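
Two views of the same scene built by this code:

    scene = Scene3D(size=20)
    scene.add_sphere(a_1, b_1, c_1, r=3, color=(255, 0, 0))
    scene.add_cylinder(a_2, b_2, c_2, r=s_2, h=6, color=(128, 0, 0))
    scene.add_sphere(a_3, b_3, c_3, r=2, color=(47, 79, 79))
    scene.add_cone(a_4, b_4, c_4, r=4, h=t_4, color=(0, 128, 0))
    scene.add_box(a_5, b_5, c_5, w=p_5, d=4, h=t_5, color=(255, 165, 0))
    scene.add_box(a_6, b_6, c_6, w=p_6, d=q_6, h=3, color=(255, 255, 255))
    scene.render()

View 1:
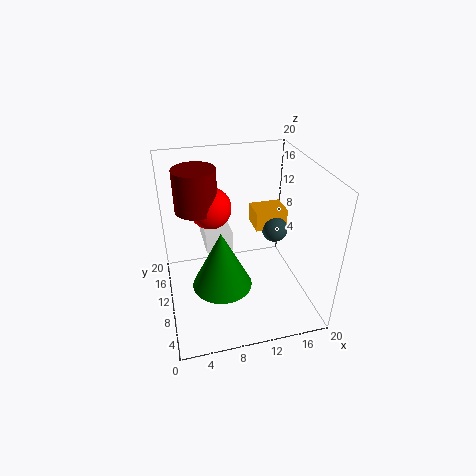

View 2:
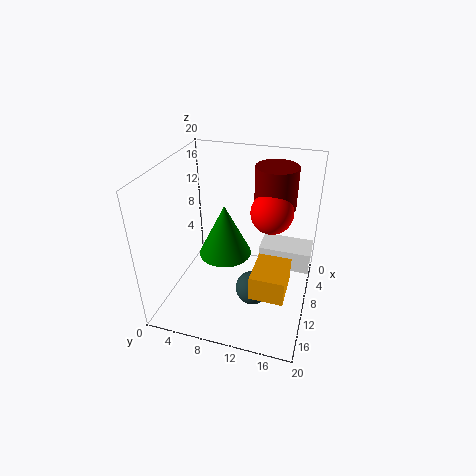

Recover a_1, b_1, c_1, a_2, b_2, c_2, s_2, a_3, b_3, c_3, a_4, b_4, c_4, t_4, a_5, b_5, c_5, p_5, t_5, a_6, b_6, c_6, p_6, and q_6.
a_1 = 7; b_1 = 14; c_1 = 13; a_2 = 5; b_2 = 14; c_2 = 13; s_2 = 3; a_3 = 17; b_3 = 14; c_3 = 8; a_4 = 7; b_4 = 7; c_4 = 5; t_4 = 8; a_5 = 14; b_5 = 14; c_5 = 8; p_5 = 5; t_5 = 3; a_6 = 6; b_6 = 13; c_6 = 6; p_6 = 4; q_6 = 7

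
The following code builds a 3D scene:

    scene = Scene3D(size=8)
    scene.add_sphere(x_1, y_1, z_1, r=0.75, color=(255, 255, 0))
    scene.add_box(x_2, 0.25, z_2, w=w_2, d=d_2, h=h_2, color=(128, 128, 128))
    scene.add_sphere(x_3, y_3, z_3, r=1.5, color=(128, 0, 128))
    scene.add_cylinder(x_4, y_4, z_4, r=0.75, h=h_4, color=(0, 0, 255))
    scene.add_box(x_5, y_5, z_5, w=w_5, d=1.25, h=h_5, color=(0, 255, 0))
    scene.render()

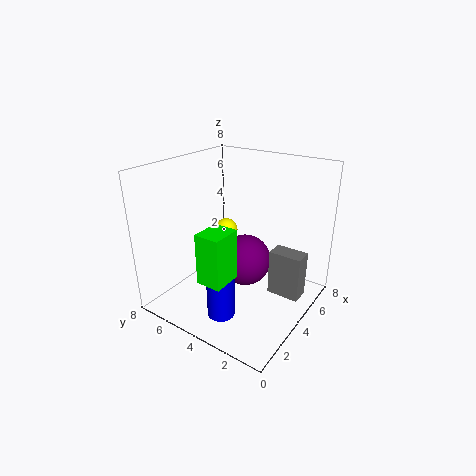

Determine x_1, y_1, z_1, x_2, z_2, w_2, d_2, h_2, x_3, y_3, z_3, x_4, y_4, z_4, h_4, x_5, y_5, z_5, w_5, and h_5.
x_1 = 6.25; y_1 = 6.5; z_1 = 3; x_2 = 4; z_2 = 1.25; w_2 = 1; d_2 = 1.75; h_2 = 2.5; x_3 = 4.75; y_3 = 4; z_3 = 2.25; x_4 = 2; y_4 = 3.75; z_4 = 0.25; h_4 = 2.5; x_5 = 0.25; y_5 = 2.5; z_5 = 3.25; w_5 = 1.5; h_5 = 2.5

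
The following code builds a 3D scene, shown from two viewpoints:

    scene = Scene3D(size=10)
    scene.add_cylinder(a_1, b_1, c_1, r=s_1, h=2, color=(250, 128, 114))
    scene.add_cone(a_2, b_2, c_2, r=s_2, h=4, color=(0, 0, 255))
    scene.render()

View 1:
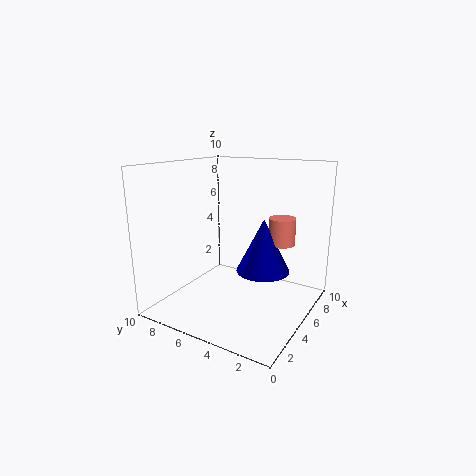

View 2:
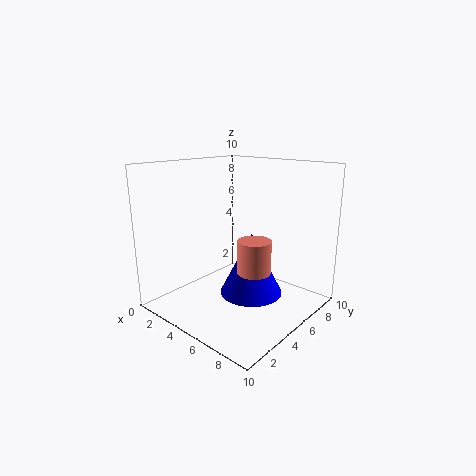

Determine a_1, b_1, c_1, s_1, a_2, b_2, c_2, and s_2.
a_1 = 8
b_1 = 3
c_1 = 4
s_1 = 1
a_2 = 7
b_2 = 4
c_2 = 2
s_2 = 2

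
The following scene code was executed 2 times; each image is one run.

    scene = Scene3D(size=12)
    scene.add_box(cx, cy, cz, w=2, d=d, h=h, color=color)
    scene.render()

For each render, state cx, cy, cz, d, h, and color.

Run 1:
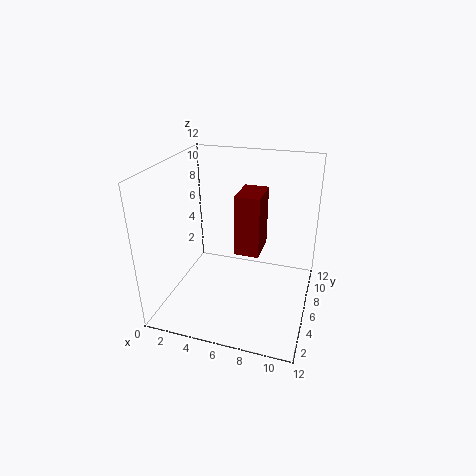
cx = 6
cy = 5
cz = 5
d = 3
h = 5
color = 'maroon'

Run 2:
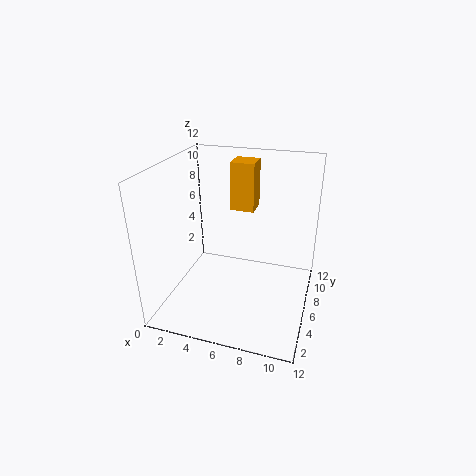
cx = 5
cy = 7
cz = 8
d = 2
h = 4
color = 'orange'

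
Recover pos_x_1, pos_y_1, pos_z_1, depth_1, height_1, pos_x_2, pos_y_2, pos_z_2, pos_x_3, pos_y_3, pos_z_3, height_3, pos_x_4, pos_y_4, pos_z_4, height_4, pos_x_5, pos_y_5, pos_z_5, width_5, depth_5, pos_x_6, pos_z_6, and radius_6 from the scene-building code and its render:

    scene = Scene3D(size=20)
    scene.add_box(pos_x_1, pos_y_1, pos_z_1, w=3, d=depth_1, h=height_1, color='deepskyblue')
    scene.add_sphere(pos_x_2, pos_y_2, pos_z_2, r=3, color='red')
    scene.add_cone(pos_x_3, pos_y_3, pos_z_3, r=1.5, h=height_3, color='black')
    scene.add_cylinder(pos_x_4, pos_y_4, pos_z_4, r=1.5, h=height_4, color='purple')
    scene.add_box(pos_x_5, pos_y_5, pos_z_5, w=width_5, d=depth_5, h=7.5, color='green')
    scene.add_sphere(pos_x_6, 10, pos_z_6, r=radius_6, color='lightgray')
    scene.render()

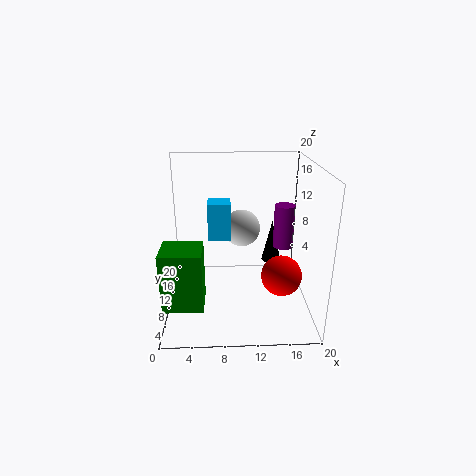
pos_x_1 = 6; pos_y_1 = 8; pos_z_1 = 10.5; depth_1 = 3; height_1 = 5; pos_x_2 = 16.5; pos_y_2 = 10.5; pos_z_2 = 3.5; pos_x_3 = 15.5; pos_y_3 = 15; pos_z_3 = 4; height_3 = 6.5; pos_x_4 = 17; pos_y_4 = 13.5; pos_z_4 = 7; height_4 = 6.5; pos_x_5 = 0.5; pos_y_5 = 1.5; pos_z_5 = 4; width_5 = 5; depth_5 = 4.5; pos_x_6 = 10.5; pos_z_6 = 11.5; radius_6 = 2.5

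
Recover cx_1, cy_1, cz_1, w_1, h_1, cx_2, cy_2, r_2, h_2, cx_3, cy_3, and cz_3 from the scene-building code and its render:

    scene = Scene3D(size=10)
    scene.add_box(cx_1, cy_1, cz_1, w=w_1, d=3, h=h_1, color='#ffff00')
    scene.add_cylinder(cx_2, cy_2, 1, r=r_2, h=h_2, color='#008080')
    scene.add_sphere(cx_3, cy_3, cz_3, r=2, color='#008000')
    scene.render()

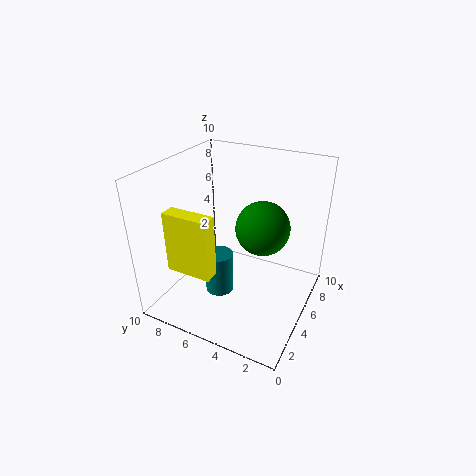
cx_1 = 1; cy_1 = 5; cz_1 = 4; w_1 = 1; h_1 = 4; cx_2 = 4; cy_2 = 6; r_2 = 1; h_2 = 3; cx_3 = 7; cy_3 = 4; cz_3 = 5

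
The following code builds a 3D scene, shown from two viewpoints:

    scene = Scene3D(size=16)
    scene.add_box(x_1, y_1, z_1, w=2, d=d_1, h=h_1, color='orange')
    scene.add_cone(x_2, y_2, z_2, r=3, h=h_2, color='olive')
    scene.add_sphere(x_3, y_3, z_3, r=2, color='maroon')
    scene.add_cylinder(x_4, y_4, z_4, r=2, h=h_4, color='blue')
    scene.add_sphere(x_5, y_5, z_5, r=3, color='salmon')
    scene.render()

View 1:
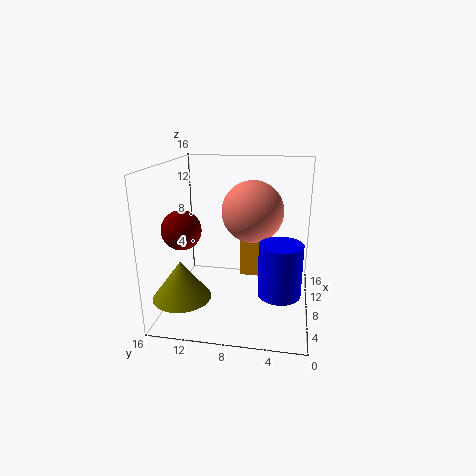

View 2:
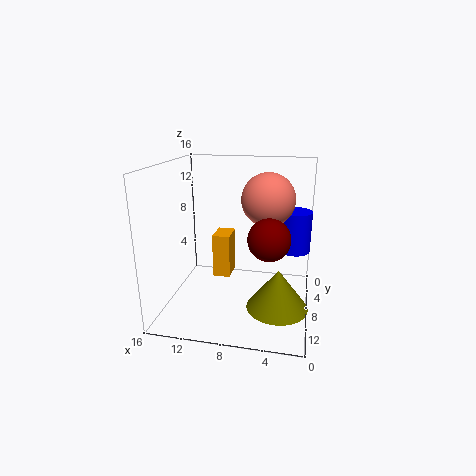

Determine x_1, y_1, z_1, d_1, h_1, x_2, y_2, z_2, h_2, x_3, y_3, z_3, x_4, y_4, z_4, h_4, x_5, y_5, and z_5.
x_1 = 9, y_1 = 5, z_1 = 3, d_1 = 3, h_1 = 5, x_2 = 3, y_2 = 13, z_2 = 3, h_2 = 4, x_3 = 4, y_3 = 13, z_3 = 10, x_4 = 2, y_4 = 3, z_4 = 5, h_4 = 5, x_5 = 5, y_5 = 6, z_5 = 12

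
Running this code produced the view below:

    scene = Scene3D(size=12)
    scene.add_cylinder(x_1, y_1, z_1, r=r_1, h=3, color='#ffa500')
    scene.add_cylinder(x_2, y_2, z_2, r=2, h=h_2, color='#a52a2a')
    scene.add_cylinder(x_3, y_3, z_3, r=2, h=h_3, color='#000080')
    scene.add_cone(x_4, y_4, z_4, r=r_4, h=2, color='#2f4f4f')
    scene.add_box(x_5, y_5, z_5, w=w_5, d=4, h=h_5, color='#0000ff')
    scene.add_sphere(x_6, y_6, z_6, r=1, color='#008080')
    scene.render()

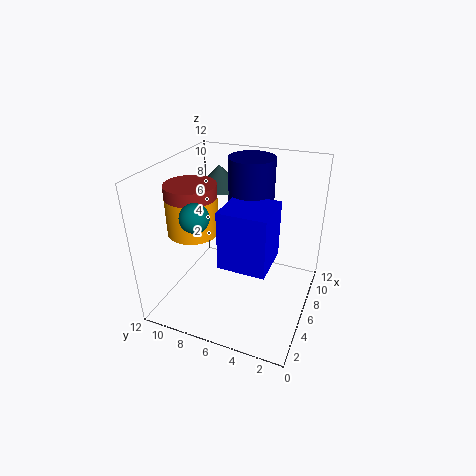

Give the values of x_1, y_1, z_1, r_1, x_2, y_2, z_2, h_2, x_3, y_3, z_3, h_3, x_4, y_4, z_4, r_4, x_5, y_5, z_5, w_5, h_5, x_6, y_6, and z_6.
x_1 = 4
y_1 = 9
z_1 = 7
r_1 = 2
x_2 = 4
y_2 = 9
z_2 = 7
h_2 = 4
x_3 = 9
y_3 = 6
z_3 = 6
h_3 = 6
x_4 = 9
y_4 = 9
z_4 = 9
r_4 = 2
x_5 = 4
y_5 = 3
z_5 = 4
w_5 = 4
h_5 = 5
x_6 = 1
y_6 = 7
z_6 = 10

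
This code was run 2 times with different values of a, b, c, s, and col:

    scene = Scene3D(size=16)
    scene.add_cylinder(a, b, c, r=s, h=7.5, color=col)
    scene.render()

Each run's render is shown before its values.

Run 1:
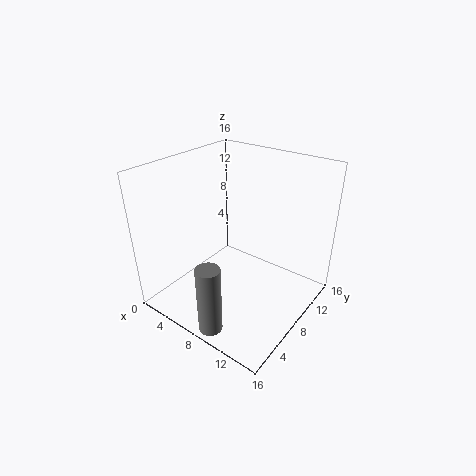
a = 9.25
b = 1.5
c = 0.5
s = 1.25
col = 'gray'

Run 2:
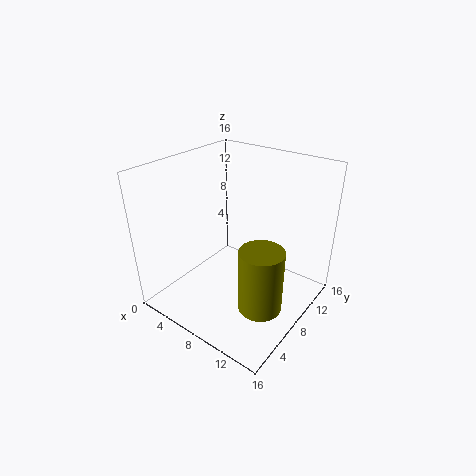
a = 11.5
b = 7.5
c = 0.25
s = 2.5
col = 'olive'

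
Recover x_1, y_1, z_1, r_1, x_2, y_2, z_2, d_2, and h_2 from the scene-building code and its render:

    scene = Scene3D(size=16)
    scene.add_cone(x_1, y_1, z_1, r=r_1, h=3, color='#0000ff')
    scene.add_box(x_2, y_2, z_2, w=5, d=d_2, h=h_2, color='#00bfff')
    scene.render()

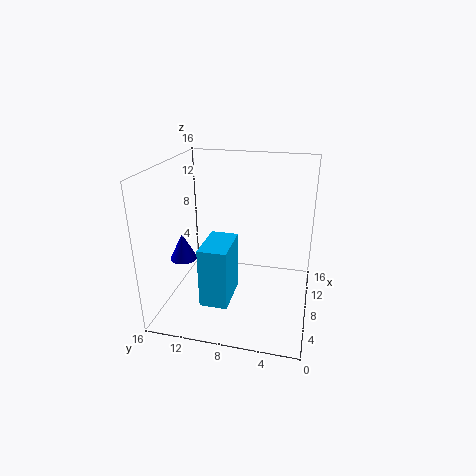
x_1 = 6.5; y_1 = 14; z_1 = 5.5; r_1 = 1.5; x_2 = 3; y_2 = 8; z_2 = 2; d_2 = 3; h_2 = 6.5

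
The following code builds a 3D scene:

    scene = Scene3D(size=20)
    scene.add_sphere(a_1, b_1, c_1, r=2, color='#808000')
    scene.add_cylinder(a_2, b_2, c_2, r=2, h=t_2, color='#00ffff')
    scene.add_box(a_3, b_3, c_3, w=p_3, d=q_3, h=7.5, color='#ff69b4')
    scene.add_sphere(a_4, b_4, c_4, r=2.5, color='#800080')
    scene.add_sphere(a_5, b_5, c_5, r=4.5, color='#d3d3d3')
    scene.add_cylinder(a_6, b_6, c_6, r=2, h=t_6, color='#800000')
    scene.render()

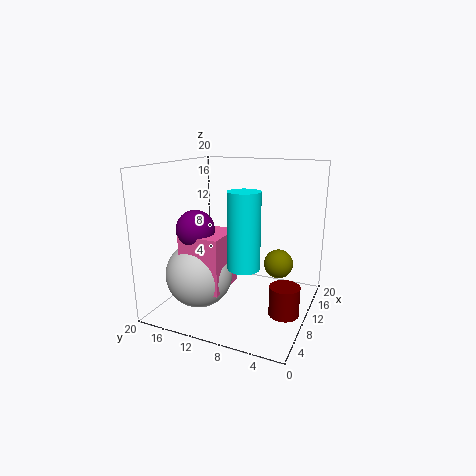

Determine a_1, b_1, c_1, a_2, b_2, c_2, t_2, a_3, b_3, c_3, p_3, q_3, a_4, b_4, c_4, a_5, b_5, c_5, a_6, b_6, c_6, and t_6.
a_1 = 11.5
b_1 = 4.5
c_1 = 6.5
a_2 = 5
b_2 = 7
c_2 = 8
t_2 = 9.5
a_3 = 3.5
b_3 = 10
c_3 = 4
p_3 = 6
q_3 = 5.5
a_4 = 5.5
b_4 = 14
c_4 = 12
a_5 = 6
b_5 = 14
c_5 = 5.5
a_6 = 8
b_6 = 2.5
c_6 = 1
t_6 = 4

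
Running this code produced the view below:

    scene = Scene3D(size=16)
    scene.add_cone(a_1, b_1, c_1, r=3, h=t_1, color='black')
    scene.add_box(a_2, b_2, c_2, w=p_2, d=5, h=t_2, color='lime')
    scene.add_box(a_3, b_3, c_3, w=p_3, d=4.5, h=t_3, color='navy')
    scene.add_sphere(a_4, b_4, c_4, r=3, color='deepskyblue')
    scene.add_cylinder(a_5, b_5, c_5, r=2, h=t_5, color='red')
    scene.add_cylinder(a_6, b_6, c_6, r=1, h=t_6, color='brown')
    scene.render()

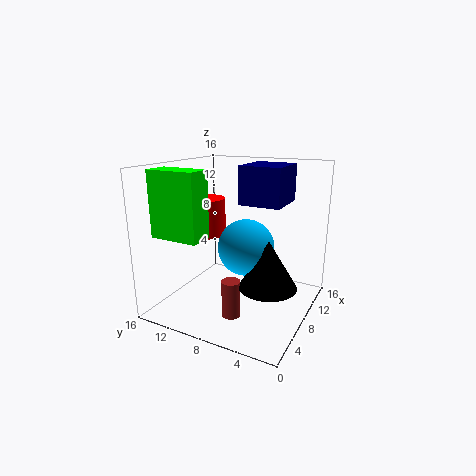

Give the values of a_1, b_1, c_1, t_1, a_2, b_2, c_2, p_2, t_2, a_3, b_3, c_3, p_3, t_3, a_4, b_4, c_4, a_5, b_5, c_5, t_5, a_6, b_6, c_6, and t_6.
a_1 = 6
b_1 = 3.5
c_1 = 4
t_1 = 5
a_2 = 0.5
b_2 = 8.5
c_2 = 9.5
p_2 = 2.5
t_2 = 6.5
a_3 = 7
b_3 = 3
c_3 = 12
p_3 = 5
t_3 = 4
a_4 = 7
b_4 = 6.5
c_4 = 7.5
a_5 = 6.5
b_5 = 11
c_5 = 8.5
t_5 = 4
a_6 = 4.5
b_6 = 7
c_6 = 0.5
t_6 = 4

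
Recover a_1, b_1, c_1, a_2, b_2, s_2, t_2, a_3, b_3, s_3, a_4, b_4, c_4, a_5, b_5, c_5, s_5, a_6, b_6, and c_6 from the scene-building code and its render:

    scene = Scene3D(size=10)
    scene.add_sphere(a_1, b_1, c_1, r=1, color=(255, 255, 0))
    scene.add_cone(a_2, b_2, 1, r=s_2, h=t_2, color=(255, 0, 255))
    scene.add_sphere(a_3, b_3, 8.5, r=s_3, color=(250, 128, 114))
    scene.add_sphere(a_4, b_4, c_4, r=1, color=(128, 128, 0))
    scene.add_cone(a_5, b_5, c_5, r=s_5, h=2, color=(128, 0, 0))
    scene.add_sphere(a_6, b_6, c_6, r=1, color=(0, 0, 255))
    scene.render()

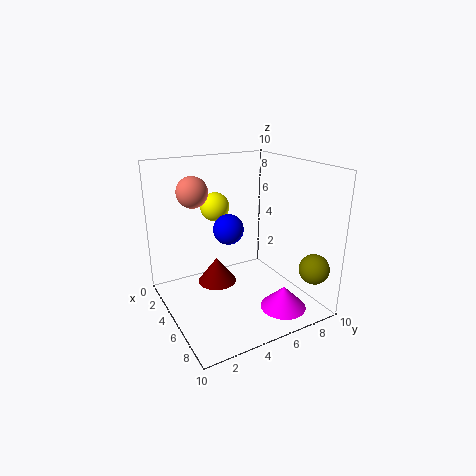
a_1 = 3.5
b_1 = 4
c_1 = 7
a_2 = 8.5
b_2 = 6.5
s_2 = 1.5
t_2 = 1.5
a_3 = 4.5
b_3 = 2
s_3 = 1
a_4 = 9
b_4 = 8.5
c_4 = 3.5
a_5 = 2.5
b_5 = 4.5
c_5 = 0.5
s_5 = 1.5
a_6 = 5.5
b_6 = 4
c_6 = 6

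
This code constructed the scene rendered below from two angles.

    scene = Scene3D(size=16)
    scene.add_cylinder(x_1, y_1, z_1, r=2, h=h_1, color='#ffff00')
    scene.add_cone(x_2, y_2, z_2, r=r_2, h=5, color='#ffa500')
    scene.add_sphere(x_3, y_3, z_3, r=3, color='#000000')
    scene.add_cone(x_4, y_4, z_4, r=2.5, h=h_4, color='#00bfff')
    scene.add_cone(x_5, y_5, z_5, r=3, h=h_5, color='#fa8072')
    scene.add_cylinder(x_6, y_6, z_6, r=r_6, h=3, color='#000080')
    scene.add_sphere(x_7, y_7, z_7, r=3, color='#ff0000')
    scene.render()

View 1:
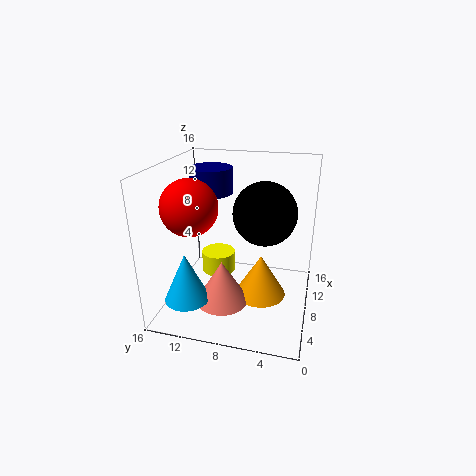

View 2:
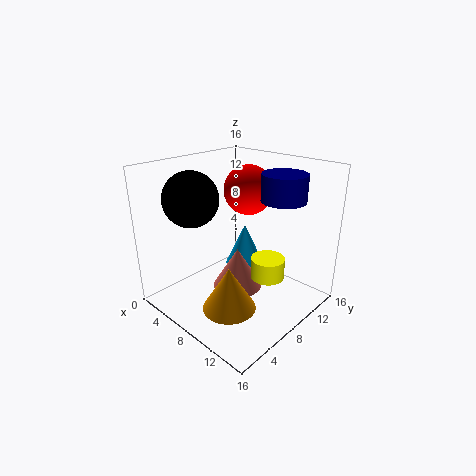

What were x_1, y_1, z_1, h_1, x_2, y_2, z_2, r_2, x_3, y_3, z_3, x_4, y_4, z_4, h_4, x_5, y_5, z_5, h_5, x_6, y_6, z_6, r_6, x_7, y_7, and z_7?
x_1 = 10, y_1 = 11, z_1 = 2.5, h_1 = 2.5, x_2 = 9, y_2 = 5.5, z_2 = 0.5, r_2 = 3, x_3 = 4.5, y_3 = 4.5, z_3 = 12.5, x_4 = 4.5, y_4 = 13, z_4 = 1.5, h_4 = 5.5, x_5 = 6.5, y_5 = 9.5, z_5 = 0.5, h_5 = 5, x_6 = 11, y_6 = 12, z_6 = 12, r_6 = 2.5, x_7 = 5.5, y_7 = 12.5, z_7 = 12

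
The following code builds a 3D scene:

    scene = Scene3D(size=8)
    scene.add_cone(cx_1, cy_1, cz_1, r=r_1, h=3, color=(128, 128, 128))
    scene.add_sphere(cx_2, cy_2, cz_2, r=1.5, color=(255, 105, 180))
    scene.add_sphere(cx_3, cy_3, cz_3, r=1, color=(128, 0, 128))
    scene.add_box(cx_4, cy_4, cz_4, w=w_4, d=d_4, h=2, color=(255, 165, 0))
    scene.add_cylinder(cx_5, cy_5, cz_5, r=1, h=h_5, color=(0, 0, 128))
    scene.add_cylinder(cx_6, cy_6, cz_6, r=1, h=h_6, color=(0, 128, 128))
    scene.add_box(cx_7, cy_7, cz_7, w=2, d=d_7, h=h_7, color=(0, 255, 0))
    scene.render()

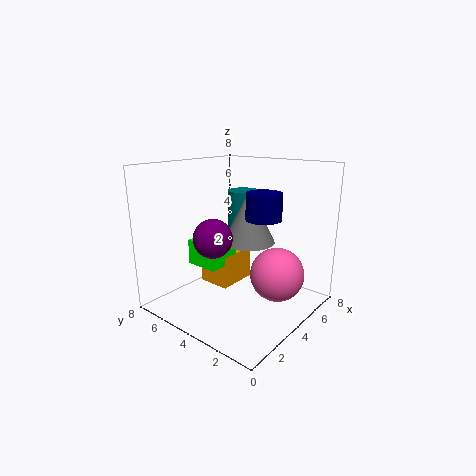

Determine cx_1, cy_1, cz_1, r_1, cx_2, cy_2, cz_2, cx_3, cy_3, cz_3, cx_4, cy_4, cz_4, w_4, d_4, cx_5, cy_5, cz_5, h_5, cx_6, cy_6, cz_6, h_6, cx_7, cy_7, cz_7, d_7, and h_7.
cx_1 = 5, cy_1 = 4, cz_1 = 3.5, r_1 = 1.5, cx_2 = 5, cy_2 = 2, cz_2 = 2, cx_3 = 2, cy_3 = 4, cz_3 = 4.5, cx_4 = 4, cy_4 = 5, cz_4 = 0.5, w_4 = 2.5, d_4 = 2, cx_5 = 5, cy_5 = 3, cz_5 = 5, h_5 = 1.5, cx_6 = 7, cy_6 = 6, cz_6 = 3.5, h_6 = 2.5, cx_7 = 3, cy_7 = 5, cz_7 = 2, d_7 = 2, h_7 = 1.5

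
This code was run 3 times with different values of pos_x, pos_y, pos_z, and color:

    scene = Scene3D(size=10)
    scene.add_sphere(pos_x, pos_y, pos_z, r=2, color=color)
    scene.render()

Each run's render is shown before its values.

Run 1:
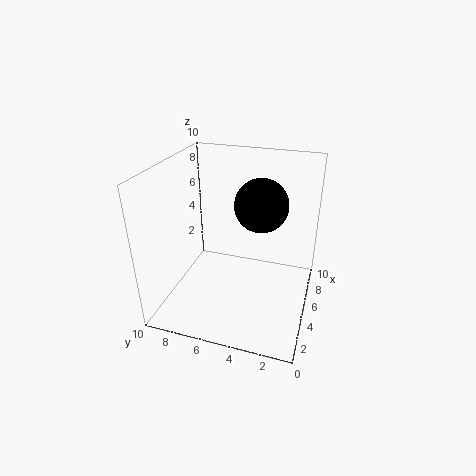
pos_x = 7.5; pos_y = 4; pos_z = 6.5; color = 'black'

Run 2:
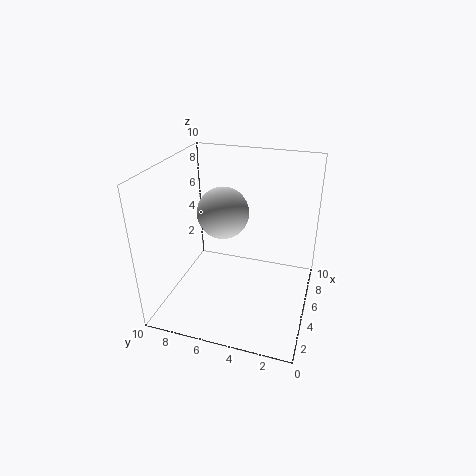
pos_x = 7.5; pos_y = 7; pos_z = 5.5; color = 'lightgray'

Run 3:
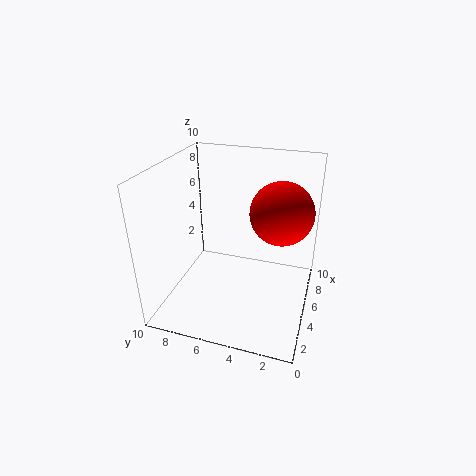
pos_x = 4.5; pos_y = 2; pos_z = 7.5; color = 'red'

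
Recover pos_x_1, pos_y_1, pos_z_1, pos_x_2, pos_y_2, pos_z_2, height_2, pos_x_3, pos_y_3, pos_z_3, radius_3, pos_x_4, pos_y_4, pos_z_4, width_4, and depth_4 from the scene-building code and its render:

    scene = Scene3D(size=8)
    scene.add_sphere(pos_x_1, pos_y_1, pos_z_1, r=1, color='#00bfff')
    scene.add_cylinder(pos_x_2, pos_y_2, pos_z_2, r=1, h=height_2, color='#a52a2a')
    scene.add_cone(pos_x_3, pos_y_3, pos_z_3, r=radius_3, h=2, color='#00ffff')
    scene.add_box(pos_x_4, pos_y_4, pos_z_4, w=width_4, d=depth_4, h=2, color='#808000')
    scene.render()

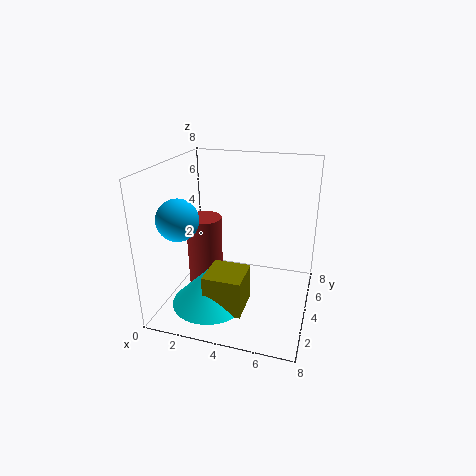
pos_x_1 = 2
pos_y_1 = 1
pos_z_1 = 6
pos_x_2 = 2
pos_y_2 = 4
pos_z_2 = 1
height_2 = 4
pos_x_3 = 3
pos_y_3 = 2
pos_z_3 = 1
radius_3 = 2
pos_x_4 = 3
pos_y_4 = 1
pos_z_4 = 1
width_4 = 2
depth_4 = 2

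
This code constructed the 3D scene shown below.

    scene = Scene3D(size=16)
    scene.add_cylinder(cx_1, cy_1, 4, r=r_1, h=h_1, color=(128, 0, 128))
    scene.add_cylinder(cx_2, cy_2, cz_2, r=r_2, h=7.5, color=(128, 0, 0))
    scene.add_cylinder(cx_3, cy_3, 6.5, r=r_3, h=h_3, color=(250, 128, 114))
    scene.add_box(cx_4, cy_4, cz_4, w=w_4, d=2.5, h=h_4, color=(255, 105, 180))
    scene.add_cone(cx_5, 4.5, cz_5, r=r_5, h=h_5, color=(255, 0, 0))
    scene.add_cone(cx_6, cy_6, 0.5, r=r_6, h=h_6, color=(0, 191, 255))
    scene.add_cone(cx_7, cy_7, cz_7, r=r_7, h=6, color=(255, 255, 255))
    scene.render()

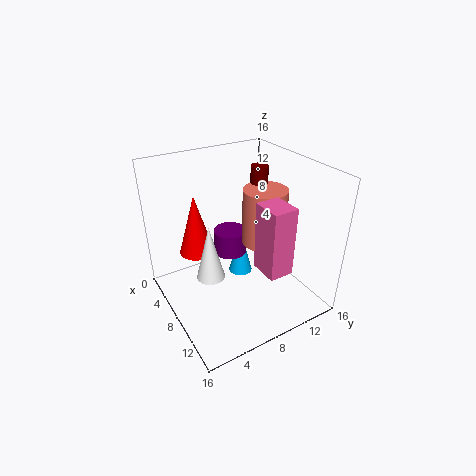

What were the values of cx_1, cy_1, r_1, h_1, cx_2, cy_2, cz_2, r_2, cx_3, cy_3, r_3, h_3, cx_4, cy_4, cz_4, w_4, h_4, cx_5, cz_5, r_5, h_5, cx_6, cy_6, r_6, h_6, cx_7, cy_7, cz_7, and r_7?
cx_1 = 4.5
cy_1 = 9
r_1 = 2
h_1 = 3
cx_2 = 6
cy_2 = 12
cz_2 = 7.5
r_2 = 1
cx_3 = 8
cy_3 = 11.5
r_3 = 2.5
h_3 = 6.5
cx_4 = 12
cy_4 = 7.5
cz_4 = 7
w_4 = 3
h_4 = 7
cx_5 = 4.5
cz_5 = 5.5
r_5 = 2
h_5 = 7
cx_6 = 4.5
cy_6 = 10.5
r_6 = 1.5
h_6 = 6
cx_7 = 9
cy_7 = 4
cz_7 = 5
r_7 = 1.5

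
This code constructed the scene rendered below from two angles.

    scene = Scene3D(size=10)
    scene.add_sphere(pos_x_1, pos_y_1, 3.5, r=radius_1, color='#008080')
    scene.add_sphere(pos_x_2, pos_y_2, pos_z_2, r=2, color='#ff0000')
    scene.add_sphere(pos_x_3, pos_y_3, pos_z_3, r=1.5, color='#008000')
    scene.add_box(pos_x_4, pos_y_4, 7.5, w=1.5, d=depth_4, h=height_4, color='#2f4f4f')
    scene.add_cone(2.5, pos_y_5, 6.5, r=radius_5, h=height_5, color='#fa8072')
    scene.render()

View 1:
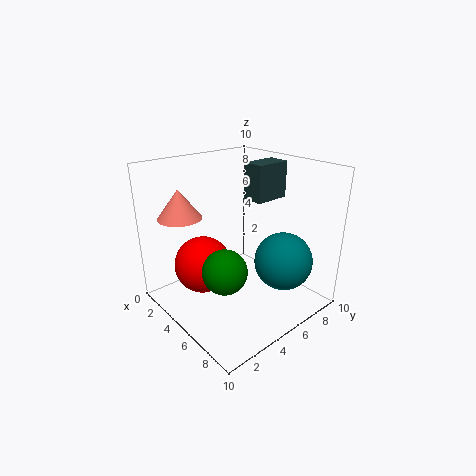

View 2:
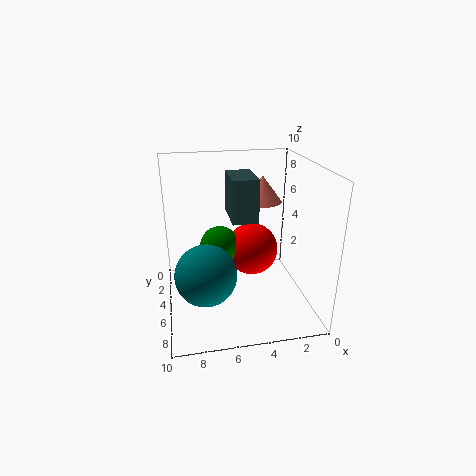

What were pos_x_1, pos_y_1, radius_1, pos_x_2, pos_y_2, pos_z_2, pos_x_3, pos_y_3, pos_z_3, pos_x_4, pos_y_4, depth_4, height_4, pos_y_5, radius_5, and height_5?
pos_x_1 = 7.5, pos_y_1 = 7, radius_1 = 2, pos_x_2 = 3.5, pos_y_2 = 3, pos_z_2 = 3, pos_x_3 = 6, pos_y_3 = 3, pos_z_3 = 3.5, pos_x_4 = 4.5, pos_y_4 = 6, depth_4 = 2.5, height_4 = 2.5, pos_y_5 = 2, radius_5 = 1.5, height_5 = 2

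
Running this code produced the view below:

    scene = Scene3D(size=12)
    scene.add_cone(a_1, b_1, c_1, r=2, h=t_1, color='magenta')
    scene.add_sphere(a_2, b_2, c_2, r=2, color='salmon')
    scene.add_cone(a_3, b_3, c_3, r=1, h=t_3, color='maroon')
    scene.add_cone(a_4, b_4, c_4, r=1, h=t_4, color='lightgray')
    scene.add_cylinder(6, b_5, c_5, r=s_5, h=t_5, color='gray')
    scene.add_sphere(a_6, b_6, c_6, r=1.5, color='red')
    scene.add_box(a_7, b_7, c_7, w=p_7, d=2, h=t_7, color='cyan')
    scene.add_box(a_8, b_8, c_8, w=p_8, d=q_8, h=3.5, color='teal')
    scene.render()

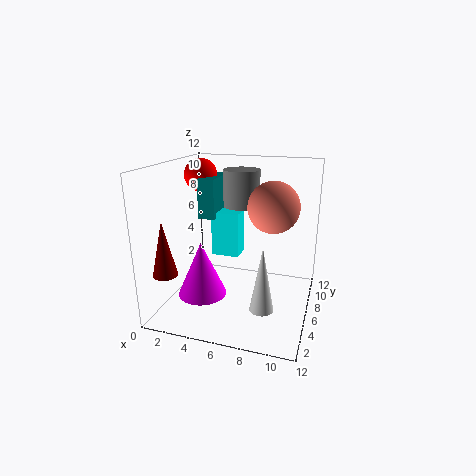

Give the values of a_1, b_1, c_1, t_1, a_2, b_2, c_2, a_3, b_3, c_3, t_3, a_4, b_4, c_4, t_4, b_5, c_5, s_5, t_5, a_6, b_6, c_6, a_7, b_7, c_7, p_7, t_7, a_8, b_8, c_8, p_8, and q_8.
a_1 = 3.5; b_1 = 4; c_1 = 1.5; t_1 = 4.5; a_2 = 9; b_2 = 5.5; c_2 = 9; a_3 = 1; b_3 = 2.5; c_3 = 3.5; t_3 = 4.5; a_4 = 8.5; b_4 = 4.5; c_4 = 0.5; t_4 = 5.5; b_5 = 7; c_5 = 8.5; s_5 = 1.5; t_5 = 3; a_6 = 1.5; b_6 = 9; c_6 = 10.5; a_7 = 3; b_7 = 7.5; c_7 = 3.5; p_7 = 2.5; t_7 = 4; a_8 = 2; b_8 = 7; c_8 = 7; p_8 = 1.5; q_8 = 4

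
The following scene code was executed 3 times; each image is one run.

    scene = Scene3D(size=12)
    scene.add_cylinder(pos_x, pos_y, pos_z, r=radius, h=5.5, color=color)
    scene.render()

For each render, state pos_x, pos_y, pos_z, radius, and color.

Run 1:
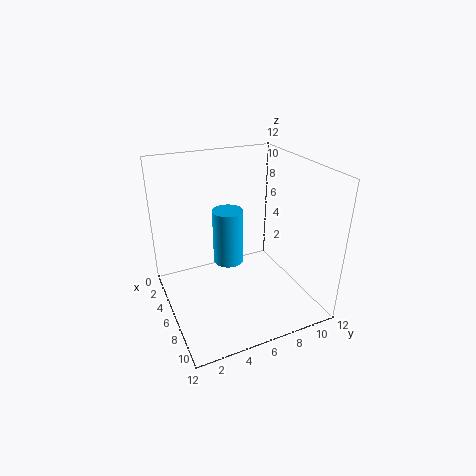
pos_x = 1.5, pos_y = 7, pos_z = 1, radius = 1.5, color = 'deepskyblue'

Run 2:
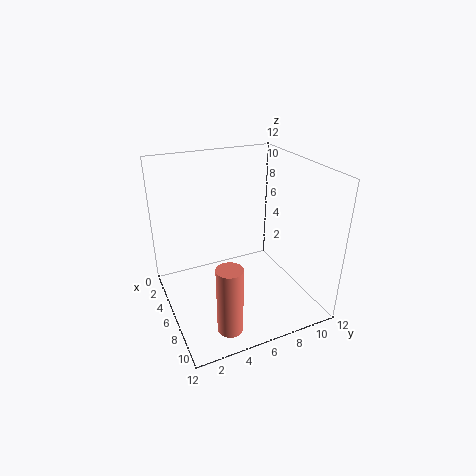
pos_x = 10, pos_y = 3.5, pos_z = 0.5, radius = 1, color = 'salmon'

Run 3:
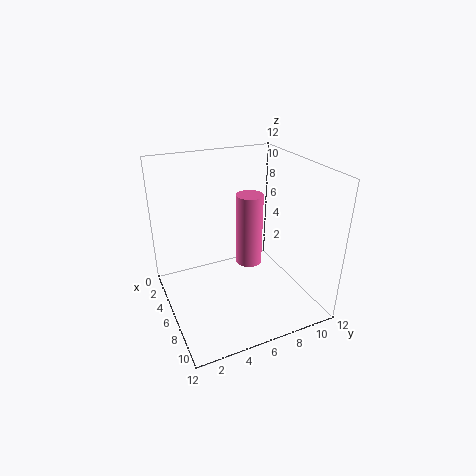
pos_x = 8, pos_y = 6, pos_z = 5, radius = 1, color = 'hotpink'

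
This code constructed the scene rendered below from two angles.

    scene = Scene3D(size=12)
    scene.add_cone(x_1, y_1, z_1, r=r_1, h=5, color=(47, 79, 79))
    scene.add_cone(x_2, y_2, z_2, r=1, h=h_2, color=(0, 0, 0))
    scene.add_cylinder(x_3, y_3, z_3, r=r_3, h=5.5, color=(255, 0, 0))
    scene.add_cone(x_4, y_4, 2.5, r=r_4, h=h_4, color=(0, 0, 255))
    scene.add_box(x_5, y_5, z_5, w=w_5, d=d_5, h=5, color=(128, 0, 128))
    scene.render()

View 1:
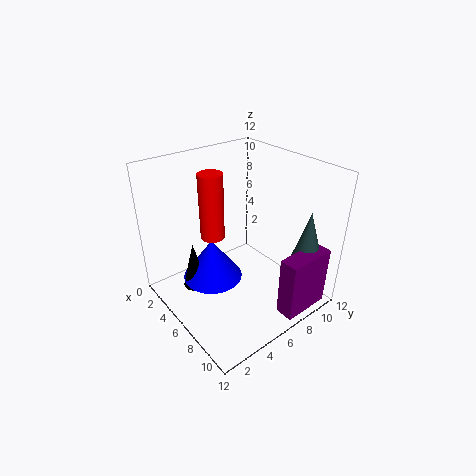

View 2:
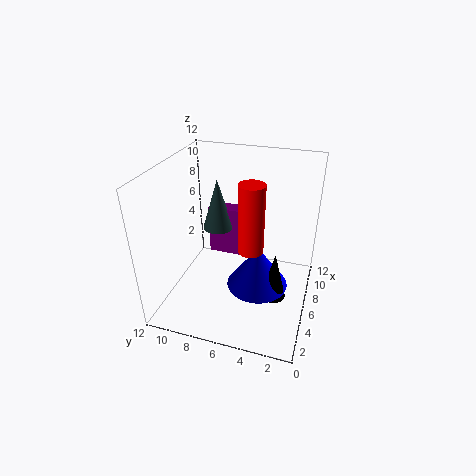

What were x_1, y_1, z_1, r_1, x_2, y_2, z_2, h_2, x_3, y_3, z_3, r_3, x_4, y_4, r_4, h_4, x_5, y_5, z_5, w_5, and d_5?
x_1 = 10.5; y_1 = 9.5; z_1 = 4; r_1 = 1.5; x_2 = 4.5; y_2 = 2.5; z_2 = 2; h_2 = 4; x_3 = 4.5; y_3 = 4.5; z_3 = 6; r_3 = 1; x_4 = 5; y_4 = 4; r_4 = 2.5; h_4 = 3.5; x_5 = 10.5; y_5 = 6.5; z_5 = 1; w_5 = 1.5; d_5 = 4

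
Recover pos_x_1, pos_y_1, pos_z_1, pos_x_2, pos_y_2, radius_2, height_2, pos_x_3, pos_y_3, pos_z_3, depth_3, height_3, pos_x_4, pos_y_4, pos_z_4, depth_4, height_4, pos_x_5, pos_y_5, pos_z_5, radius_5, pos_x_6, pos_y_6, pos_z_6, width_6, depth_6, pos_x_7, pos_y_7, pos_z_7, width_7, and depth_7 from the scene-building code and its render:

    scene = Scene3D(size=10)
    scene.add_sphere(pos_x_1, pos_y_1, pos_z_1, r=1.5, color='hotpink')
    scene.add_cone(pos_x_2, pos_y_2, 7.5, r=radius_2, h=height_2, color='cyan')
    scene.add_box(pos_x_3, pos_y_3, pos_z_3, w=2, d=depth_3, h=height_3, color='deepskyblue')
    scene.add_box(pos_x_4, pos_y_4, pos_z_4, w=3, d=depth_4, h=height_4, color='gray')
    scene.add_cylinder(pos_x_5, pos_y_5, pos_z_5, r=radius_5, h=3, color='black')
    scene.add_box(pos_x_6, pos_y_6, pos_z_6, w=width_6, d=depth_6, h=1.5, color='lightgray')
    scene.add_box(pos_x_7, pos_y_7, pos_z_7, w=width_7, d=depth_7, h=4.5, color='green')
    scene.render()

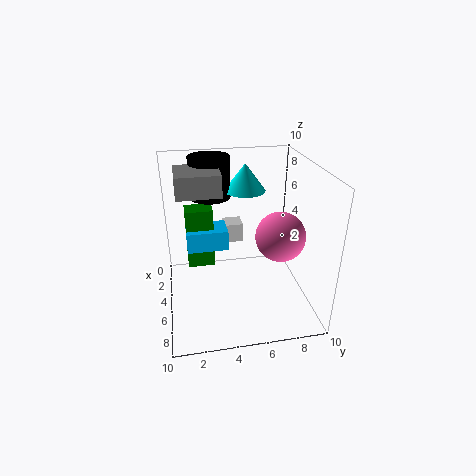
pos_x_1 = 8; pos_y_1 = 7; pos_z_1 = 6.5; pos_x_2 = 2.5; pos_y_2 = 6; radius_2 = 1.5; height_2 = 2; pos_x_3 = 2; pos_y_3 = 1.5; pos_z_3 = 3.5; depth_3 = 3; height_3 = 1.5; pos_x_4 = 2; pos_y_4 = 1; pos_z_4 = 8; depth_4 = 3; height_4 = 1.5; pos_x_5 = 2; pos_y_5 = 3.5; pos_z_5 = 7; radius_5 = 1.5; pos_x_6 = 0.5; pos_y_6 = 4.5; pos_z_6 = 3; width_6 = 1.5; depth_6 = 1.5; pos_x_7 = 2; pos_y_7 = 1.5; pos_z_7 = 2; width_7 = 1.5; depth_7 = 2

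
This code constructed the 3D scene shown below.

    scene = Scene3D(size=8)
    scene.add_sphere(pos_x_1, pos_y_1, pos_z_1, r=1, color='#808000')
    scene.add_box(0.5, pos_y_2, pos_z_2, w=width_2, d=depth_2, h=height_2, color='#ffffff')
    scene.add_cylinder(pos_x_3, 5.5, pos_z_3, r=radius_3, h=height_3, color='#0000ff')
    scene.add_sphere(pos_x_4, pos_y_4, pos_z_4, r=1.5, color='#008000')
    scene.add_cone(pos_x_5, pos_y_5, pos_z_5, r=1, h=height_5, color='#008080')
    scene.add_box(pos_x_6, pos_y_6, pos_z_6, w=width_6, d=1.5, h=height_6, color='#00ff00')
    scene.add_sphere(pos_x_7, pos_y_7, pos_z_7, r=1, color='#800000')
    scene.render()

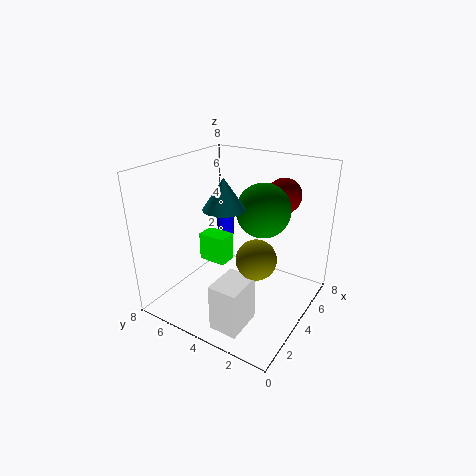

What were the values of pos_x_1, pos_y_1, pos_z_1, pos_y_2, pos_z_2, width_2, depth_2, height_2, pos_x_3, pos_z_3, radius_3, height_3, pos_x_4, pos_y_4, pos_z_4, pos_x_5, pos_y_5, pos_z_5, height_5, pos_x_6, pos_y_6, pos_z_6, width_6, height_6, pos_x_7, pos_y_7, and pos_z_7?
pos_x_1 = 2.5; pos_y_1 = 2; pos_z_1 = 4; pos_y_2 = 2; pos_z_2 = 0.5; width_2 = 2; depth_2 = 1.5; height_2 = 2.5; pos_x_3 = 5; pos_z_3 = 3.5; radius_3 = 0.5; height_3 = 1.5; pos_x_4 = 5; pos_y_4 = 3; pos_z_4 = 5.5; pos_x_5 = 2; pos_y_5 = 3.5; pos_z_5 = 6.5; height_5 = 1.5; pos_x_6 = 2.5; pos_y_6 = 4; pos_z_6 = 3; width_6 = 1; height_6 = 1.5; pos_x_7 = 6.5; pos_y_7 = 2.5; pos_z_7 = 6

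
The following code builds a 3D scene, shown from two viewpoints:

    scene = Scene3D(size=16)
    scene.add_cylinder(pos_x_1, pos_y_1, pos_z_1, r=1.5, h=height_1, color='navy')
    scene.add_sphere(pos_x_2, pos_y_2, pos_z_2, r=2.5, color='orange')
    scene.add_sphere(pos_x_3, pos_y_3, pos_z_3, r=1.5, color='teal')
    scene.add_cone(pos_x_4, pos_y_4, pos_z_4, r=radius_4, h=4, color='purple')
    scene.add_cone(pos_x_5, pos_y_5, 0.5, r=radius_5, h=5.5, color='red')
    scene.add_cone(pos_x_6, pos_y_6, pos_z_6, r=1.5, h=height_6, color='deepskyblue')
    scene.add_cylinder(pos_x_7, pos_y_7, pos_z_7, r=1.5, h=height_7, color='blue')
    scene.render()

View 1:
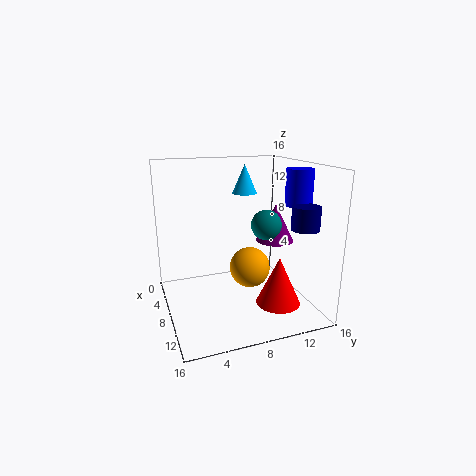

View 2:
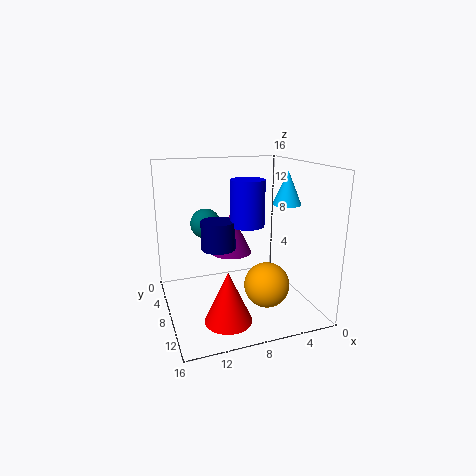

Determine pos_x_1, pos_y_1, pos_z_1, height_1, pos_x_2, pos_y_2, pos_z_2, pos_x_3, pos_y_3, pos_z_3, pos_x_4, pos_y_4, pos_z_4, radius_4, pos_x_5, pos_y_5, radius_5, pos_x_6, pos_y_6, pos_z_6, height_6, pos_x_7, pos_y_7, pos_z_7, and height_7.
pos_x_1 = 12; pos_y_1 = 14; pos_z_1 = 9.5; height_1 = 2.5; pos_x_2 = 5.5; pos_y_2 = 10.5; pos_z_2 = 3; pos_x_3 = 12; pos_y_3 = 9.5; pos_z_3 = 10.5; pos_x_4 = 10; pos_y_4 = 11.5; pos_z_4 = 8; radius_4 = 2; pos_x_5 = 10.5; pos_y_5 = 12; radius_5 = 2.5; pos_x_6 = 3.5; pos_y_6 = 10.5; pos_z_6 = 12; height_6 = 3.5; pos_x_7 = 9.5; pos_y_7 = 14.5; pos_z_7 = 11.5; height_7 = 4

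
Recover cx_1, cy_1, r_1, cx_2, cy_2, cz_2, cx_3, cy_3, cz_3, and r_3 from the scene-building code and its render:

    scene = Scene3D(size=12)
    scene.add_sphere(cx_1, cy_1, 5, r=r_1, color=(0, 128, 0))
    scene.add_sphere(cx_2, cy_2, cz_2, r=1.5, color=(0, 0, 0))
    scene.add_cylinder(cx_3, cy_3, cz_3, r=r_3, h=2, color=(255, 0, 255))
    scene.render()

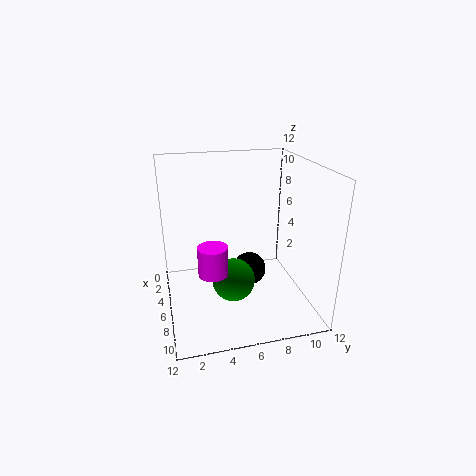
cx_1 = 10.5
cy_1 = 4.5
r_1 = 1.5
cx_2 = 4.5
cy_2 = 7.5
cz_2 = 2
cx_3 = 11
cy_3 = 3
cz_3 = 6
r_3 = 1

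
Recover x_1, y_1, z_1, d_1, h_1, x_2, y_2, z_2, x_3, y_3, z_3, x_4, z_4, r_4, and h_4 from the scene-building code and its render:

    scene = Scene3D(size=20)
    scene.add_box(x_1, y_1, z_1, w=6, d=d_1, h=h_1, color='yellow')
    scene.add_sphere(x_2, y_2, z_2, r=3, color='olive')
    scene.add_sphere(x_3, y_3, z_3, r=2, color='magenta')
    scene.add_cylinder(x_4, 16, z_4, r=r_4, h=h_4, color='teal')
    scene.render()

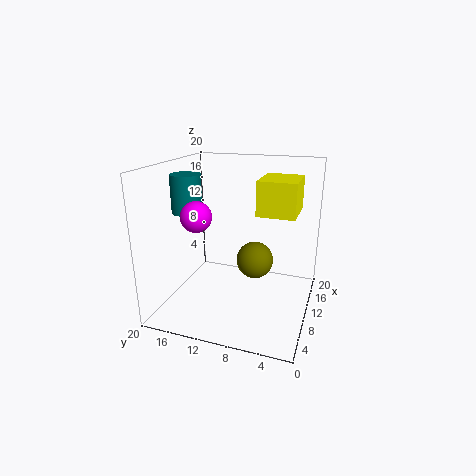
x_1 = 8
y_1 = 2
z_1 = 14
d_1 = 5
h_1 = 4.5
x_2 = 17
y_2 = 9.5
z_2 = 3.5
x_3 = 5.5
y_3 = 14
z_3 = 14
x_4 = 7
z_4 = 14
r_4 = 2
h_4 = 5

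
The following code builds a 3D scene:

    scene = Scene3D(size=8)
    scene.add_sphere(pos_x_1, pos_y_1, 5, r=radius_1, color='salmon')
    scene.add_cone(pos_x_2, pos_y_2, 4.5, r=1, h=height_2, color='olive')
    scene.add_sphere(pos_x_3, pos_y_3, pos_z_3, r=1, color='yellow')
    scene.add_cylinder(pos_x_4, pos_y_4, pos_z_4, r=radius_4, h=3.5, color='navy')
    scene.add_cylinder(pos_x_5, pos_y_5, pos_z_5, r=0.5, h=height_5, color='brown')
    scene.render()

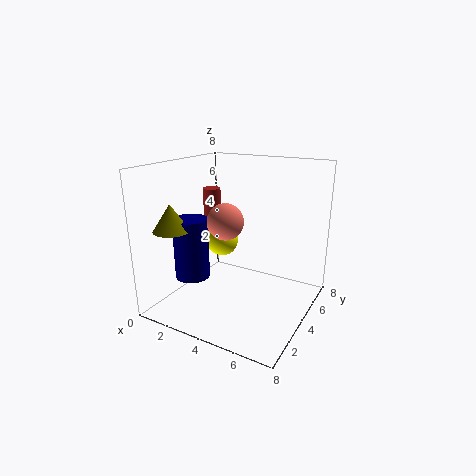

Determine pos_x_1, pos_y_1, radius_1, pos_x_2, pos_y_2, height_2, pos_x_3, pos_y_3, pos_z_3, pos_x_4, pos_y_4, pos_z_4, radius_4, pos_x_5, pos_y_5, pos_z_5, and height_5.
pos_x_1 = 3.5, pos_y_1 = 3.5, radius_1 = 1, pos_x_2 = 1, pos_y_2 = 2, height_2 = 1.5, pos_x_3 = 2, pos_y_3 = 5.5, pos_z_3 = 3, pos_x_4 = 1.5, pos_y_4 = 3, pos_z_4 = 1.5, radius_4 = 1, pos_x_5 = 2, pos_y_5 = 4.5, pos_z_5 = 4, height_5 = 2.5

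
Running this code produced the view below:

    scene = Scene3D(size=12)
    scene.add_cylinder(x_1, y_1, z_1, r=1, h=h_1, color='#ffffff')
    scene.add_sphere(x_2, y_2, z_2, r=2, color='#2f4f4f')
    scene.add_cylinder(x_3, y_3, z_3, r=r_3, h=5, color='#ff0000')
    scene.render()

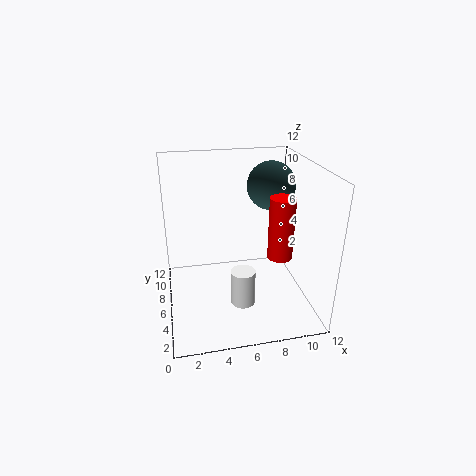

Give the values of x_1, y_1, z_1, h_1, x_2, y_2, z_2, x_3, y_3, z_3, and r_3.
x_1 = 6
y_1 = 4
z_1 = 1
h_1 = 3
x_2 = 9
y_2 = 7
z_2 = 10
x_3 = 9
y_3 = 4
z_3 = 5
r_3 = 1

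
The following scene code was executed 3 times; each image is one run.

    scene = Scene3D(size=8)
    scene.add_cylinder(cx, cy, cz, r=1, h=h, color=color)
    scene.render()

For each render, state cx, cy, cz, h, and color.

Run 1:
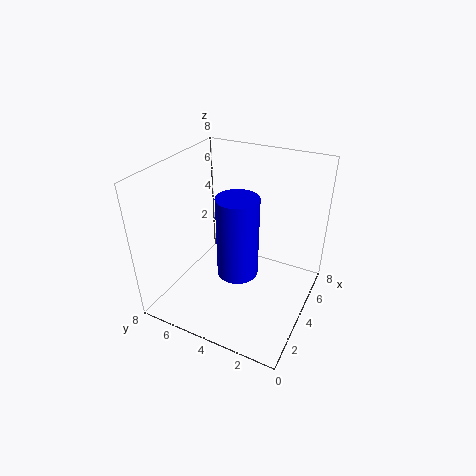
cx = 2; cy = 3; cz = 3.5; h = 4; color = 'blue'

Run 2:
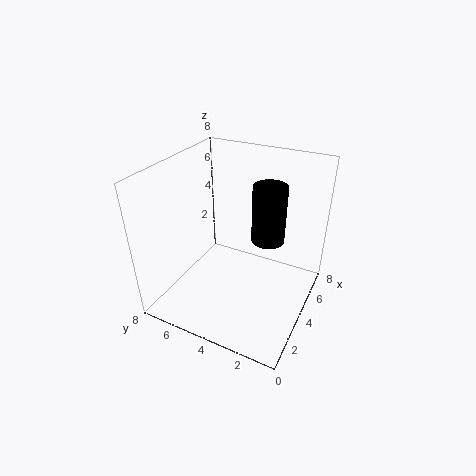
cx = 6; cy = 3; cz = 3; h = 3.5; color = 'black'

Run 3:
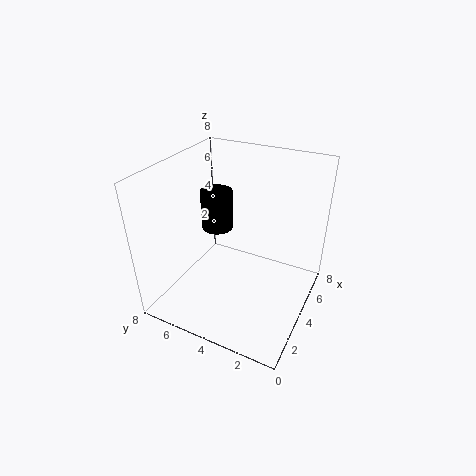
cx = 6; cy = 6.5; cz = 3; h = 2.5; color = 'black'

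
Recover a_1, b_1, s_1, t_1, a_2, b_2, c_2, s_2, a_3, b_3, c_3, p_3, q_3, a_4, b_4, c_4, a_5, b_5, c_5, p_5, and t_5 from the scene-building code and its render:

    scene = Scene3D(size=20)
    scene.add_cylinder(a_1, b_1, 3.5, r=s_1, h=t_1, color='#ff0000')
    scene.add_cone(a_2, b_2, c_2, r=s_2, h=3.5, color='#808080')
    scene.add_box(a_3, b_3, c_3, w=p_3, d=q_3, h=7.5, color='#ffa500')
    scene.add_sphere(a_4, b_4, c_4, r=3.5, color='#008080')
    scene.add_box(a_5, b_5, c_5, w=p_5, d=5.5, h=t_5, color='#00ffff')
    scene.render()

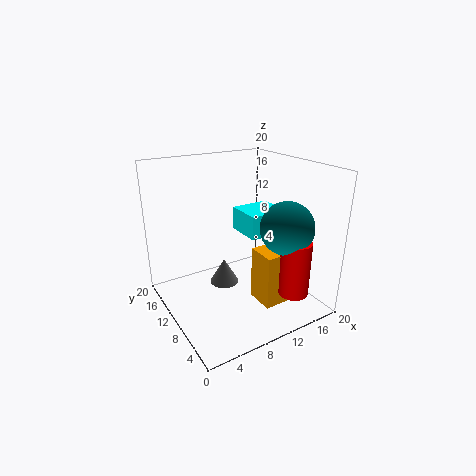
a_1 = 14.5; b_1 = 3; s_1 = 2; t_1 = 7.5; a_2 = 8; b_2 = 10.5; c_2 = 3.5; s_2 = 2; a_3 = 11; b_3 = 4; c_3 = 1.5; p_3 = 4; q_3 = 4; a_4 = 14; b_4 = 4.5; c_4 = 12.5; a_5 = 12.5; b_5 = 10; c_5 = 9; p_5 = 6; t_5 = 3.5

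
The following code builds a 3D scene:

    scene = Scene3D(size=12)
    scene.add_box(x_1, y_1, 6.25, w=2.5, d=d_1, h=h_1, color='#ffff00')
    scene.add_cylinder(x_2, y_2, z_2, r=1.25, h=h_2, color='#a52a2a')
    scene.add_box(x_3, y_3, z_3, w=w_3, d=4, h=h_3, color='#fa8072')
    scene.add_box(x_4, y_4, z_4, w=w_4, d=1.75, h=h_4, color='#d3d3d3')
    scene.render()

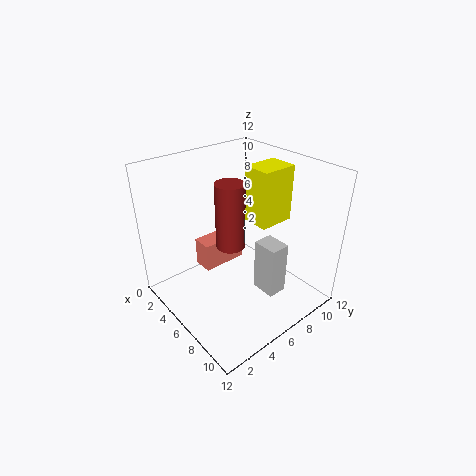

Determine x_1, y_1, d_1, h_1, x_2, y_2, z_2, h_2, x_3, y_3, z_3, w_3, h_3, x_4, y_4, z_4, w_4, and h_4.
x_1 = 4.25; y_1 = 8.25; d_1 = 3.25; h_1 = 5; x_2 = 5; y_2 = 6; z_2 = 4.75; h_2 = 5.75; x_3 = 2.5; y_3 = 4; z_3 = 2.5; w_3 = 1.75; h_3 = 2.5; x_4 = 6.5; y_4 = 7.5; z_4 = 0.5; w_4 = 2.25; h_4 = 4.75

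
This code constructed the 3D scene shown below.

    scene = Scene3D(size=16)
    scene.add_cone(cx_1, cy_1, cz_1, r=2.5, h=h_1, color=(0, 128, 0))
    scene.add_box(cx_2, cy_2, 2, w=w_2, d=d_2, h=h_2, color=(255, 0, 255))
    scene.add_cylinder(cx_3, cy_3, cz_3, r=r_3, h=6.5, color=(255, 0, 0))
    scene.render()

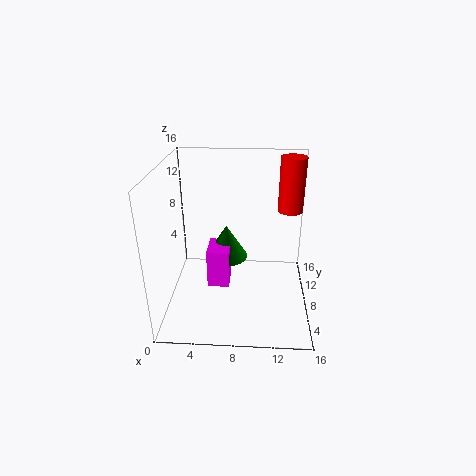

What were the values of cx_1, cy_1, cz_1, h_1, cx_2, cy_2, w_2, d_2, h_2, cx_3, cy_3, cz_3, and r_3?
cx_1 = 6.5; cy_1 = 10; cz_1 = 4.5; h_1 = 4; cx_2 = 4.5; cy_2 = 7; w_2 = 2.5; d_2 = 3.5; h_2 = 4.5; cx_3 = 14; cy_3 = 12.5; cz_3 = 9.5; r_3 = 1.5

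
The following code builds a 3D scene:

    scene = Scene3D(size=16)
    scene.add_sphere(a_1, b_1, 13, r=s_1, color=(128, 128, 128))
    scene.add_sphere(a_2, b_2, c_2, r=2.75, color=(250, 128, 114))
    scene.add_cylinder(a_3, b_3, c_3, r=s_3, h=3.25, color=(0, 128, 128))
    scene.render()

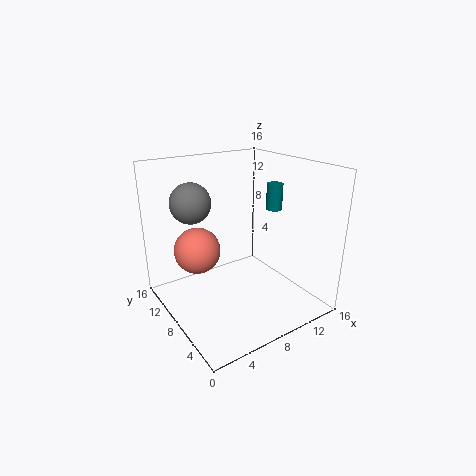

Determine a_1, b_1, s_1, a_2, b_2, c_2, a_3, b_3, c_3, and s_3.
a_1 = 2.5, b_1 = 8, s_1 = 2, a_2 = 5, b_2 = 12.25, c_2 = 5.5, a_3 = 14.75, b_3 = 10, c_3 = 9.5, s_3 = 1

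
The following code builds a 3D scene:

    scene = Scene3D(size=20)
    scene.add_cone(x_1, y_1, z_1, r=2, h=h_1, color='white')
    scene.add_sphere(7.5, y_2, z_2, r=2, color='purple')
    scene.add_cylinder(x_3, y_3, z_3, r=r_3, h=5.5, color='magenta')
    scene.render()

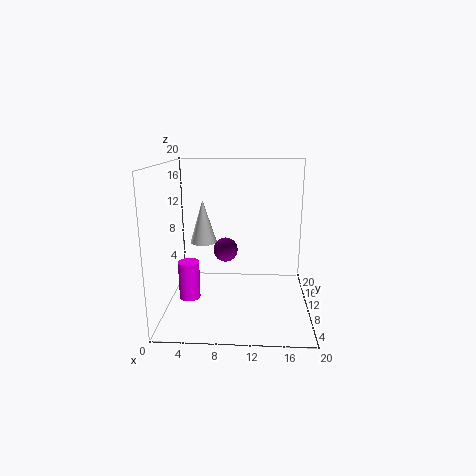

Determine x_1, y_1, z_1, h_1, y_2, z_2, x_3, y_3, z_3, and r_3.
x_1 = 4.5
y_1 = 14
z_1 = 8
h_1 = 6.5
y_2 = 17.5
z_2 = 5.5
x_3 = 3
y_3 = 9.5
z_3 = 1
r_3 = 1.5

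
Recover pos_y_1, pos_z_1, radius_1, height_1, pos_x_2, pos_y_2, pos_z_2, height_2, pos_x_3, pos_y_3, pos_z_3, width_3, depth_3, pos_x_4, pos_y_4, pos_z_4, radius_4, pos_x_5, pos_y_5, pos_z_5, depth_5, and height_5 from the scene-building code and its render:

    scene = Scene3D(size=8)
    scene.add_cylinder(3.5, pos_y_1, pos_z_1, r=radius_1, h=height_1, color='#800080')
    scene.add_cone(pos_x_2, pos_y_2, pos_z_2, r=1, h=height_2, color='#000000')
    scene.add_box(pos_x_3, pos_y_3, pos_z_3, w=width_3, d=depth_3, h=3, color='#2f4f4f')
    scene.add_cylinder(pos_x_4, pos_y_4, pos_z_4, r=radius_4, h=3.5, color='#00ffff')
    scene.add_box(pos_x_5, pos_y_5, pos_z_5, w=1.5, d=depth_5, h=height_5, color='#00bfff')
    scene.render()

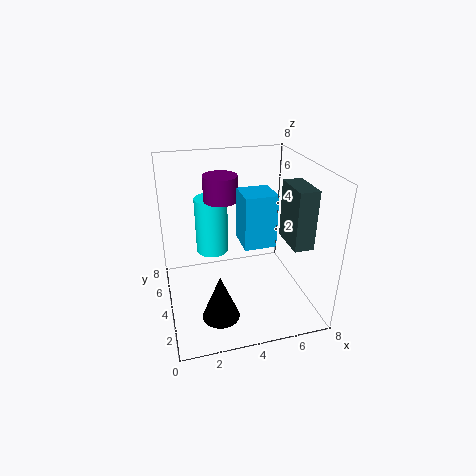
pos_y_1 = 6; pos_z_1 = 5.5; radius_1 = 1; height_1 = 1.5; pos_x_2 = 2.5; pos_y_2 = 2; pos_z_2 = 0.5; height_2 = 2.5; pos_x_3 = 6; pos_y_3 = 1; pos_z_3 = 4.5; width_3 = 1; depth_3 = 2; pos_x_4 = 3; pos_y_4 = 6.5; pos_z_4 = 2; radius_4 = 1; pos_x_5 = 3.5; pos_y_5 = 1; pos_z_5 = 5; depth_5 = 1.5; height_5 = 2.5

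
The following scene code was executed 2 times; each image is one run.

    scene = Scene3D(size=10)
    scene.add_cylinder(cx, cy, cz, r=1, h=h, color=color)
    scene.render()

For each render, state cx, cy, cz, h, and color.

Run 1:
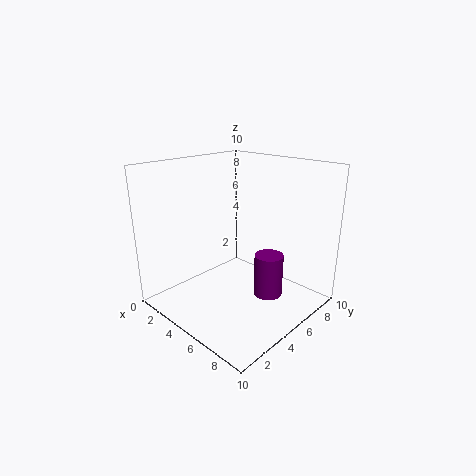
cx = 7, cy = 6, cz = 1, h = 3, color = 'purple'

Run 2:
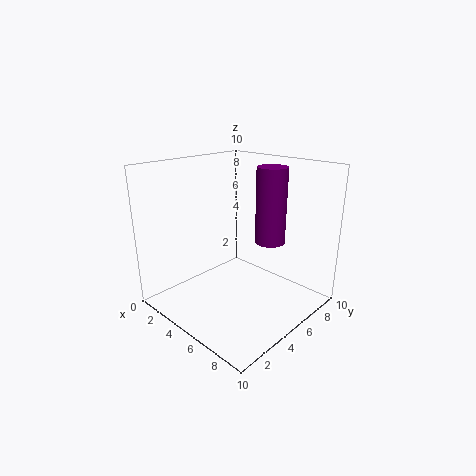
cx = 7, cy = 6, cz = 5, h = 5, color = 'purple'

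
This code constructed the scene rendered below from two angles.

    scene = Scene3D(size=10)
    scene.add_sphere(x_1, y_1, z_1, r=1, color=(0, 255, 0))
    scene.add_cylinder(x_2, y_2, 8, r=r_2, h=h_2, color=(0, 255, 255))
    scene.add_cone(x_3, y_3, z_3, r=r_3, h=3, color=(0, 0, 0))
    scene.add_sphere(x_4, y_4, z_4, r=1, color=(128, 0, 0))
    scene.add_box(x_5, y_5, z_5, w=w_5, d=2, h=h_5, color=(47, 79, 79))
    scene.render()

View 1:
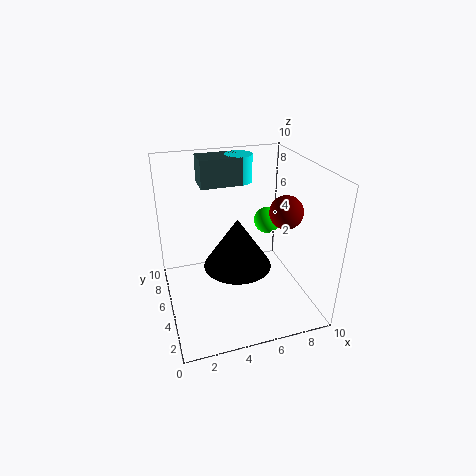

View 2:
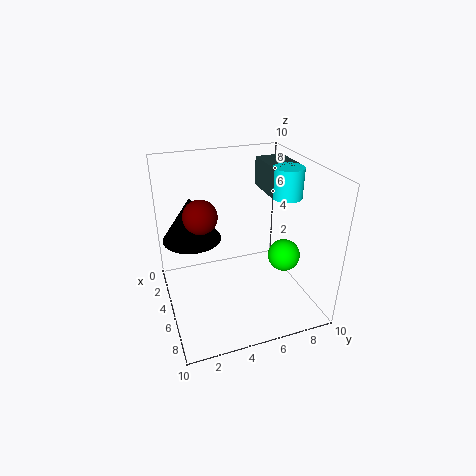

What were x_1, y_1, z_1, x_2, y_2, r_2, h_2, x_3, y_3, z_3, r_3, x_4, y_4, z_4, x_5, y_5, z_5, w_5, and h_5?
x_1 = 8, y_1 = 7, z_1 = 5, x_2 = 6, y_2 = 8, r_2 = 1, h_2 = 2, x_3 = 4, y_3 = 2, z_3 = 5, r_3 = 2, x_4 = 7, y_4 = 2, z_4 = 8, x_5 = 3, y_5 = 7, z_5 = 8, w_5 = 3, h_5 = 2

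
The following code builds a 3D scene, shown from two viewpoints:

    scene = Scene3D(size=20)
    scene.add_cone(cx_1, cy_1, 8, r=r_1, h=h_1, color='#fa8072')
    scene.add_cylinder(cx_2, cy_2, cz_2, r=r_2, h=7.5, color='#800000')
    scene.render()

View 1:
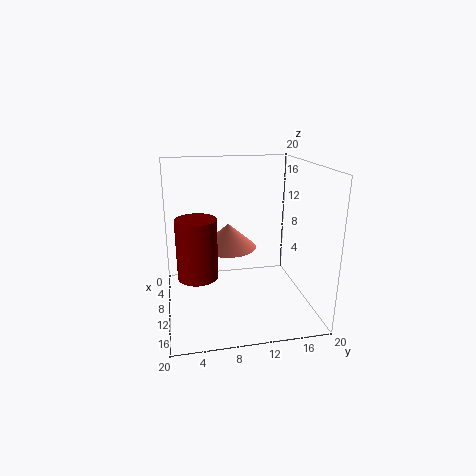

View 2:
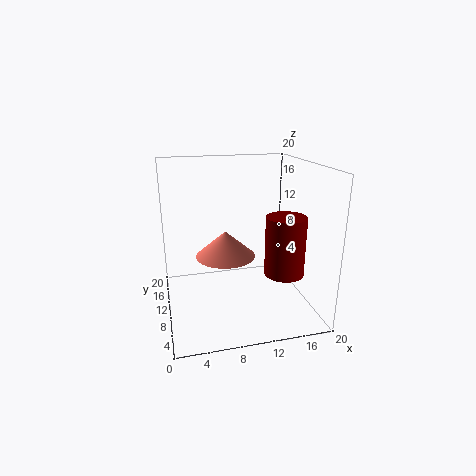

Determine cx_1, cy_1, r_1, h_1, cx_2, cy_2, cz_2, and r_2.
cx_1 = 8, cy_1 = 9, r_1 = 4, h_1 = 3.5, cx_2 = 14.5, cy_2 = 4, cz_2 = 7, r_2 = 2.5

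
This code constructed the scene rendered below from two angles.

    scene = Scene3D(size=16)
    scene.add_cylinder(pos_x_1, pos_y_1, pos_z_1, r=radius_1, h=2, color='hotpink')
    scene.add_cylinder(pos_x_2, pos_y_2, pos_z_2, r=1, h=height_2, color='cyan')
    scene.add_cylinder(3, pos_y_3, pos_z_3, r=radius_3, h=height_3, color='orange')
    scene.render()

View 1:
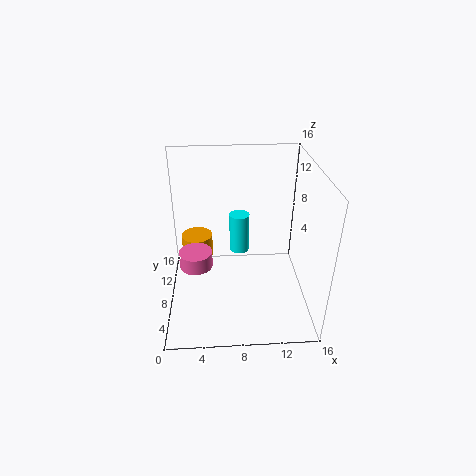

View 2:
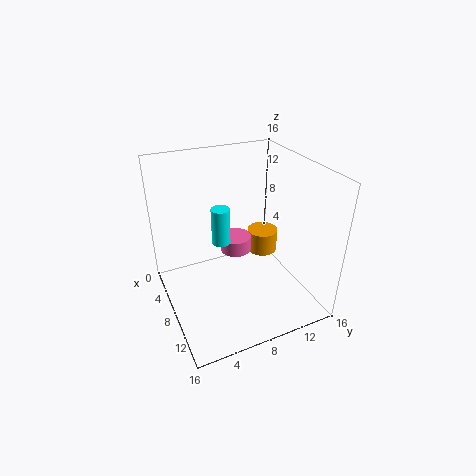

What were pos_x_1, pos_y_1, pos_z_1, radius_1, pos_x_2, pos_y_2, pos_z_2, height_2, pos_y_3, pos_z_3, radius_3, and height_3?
pos_x_1 = 3
pos_y_1 = 10
pos_z_1 = 3
radius_1 = 2
pos_x_2 = 8
pos_y_2 = 6
pos_z_2 = 8
height_2 = 4
pos_y_3 = 14
pos_z_3 = 2
radius_3 = 2
height_3 = 3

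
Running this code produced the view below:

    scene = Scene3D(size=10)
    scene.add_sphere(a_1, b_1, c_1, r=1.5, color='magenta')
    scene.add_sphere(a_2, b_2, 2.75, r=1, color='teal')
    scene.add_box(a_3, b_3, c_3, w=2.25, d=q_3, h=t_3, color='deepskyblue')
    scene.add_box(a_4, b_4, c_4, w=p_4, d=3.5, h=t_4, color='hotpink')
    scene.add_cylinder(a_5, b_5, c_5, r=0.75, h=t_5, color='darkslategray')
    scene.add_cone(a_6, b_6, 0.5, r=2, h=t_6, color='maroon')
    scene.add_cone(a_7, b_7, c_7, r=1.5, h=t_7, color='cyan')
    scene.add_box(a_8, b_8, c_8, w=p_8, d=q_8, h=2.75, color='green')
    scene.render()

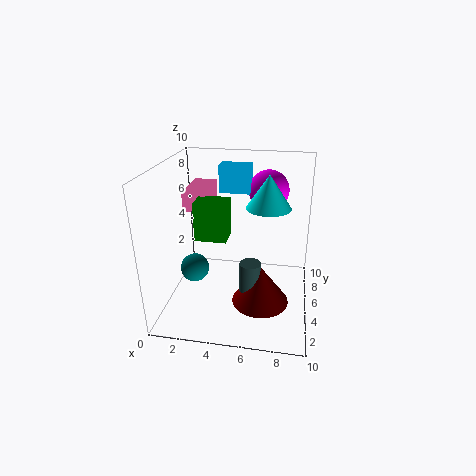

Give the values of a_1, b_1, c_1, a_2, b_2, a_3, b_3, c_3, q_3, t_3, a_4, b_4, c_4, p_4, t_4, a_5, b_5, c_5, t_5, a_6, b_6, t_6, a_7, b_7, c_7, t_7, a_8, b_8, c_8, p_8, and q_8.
a_1 = 6.75, b_1 = 8.25, c_1 = 7.5, a_2 = 2, b_2 = 4.25, a_3 = 3.25, b_3 = 7, c_3 = 7.5, q_3 = 1.25, t_3 = 2, a_4 = 0.75, b_4 = 6, c_4 = 6.25, p_4 = 1.75, t_4 = 1.5, a_5 = 6, b_5 = 4.25, c_5 = 0.25, t_5 = 3.25, a_6 = 6.75, b_6 = 4.25, t_6 = 2.75, a_7 = 7, b_7 = 5.25, c_7 = 7.25, t_7 = 2.25, a_8 = 2, b_8 = 4.5, c_8 = 4.75, p_8 = 2.25, q_8 = 1.75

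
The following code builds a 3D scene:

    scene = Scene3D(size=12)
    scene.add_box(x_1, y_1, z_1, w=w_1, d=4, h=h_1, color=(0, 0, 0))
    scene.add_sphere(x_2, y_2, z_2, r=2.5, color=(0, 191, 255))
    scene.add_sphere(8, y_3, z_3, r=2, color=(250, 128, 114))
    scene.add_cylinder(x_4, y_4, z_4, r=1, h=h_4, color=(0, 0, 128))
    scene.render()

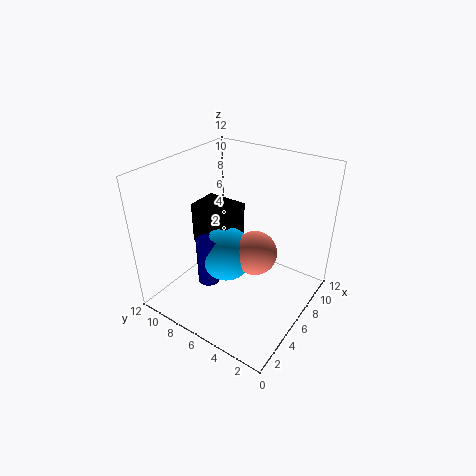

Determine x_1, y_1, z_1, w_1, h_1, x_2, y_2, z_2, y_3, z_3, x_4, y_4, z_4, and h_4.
x_1 = 7, y_1 = 8, z_1 = 3, w_1 = 3, h_1 = 4, x_2 = 7, y_2 = 8, z_2 = 3, y_3 = 5.5, z_3 = 3.5, x_4 = 5.5, y_4 = 9, z_4 = 0.5, h_4 = 4.5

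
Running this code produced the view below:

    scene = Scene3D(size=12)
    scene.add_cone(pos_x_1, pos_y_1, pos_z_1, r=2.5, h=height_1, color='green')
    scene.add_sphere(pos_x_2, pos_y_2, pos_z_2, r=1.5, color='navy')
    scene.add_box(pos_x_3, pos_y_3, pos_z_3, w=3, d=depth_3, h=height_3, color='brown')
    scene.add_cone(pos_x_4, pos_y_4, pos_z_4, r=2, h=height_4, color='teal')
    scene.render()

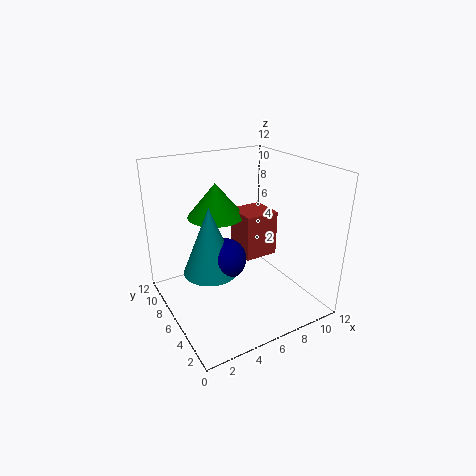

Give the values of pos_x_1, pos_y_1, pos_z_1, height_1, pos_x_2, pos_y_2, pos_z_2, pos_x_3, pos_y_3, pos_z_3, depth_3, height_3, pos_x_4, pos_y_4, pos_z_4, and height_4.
pos_x_1 = 5.5
pos_y_1 = 9
pos_z_1 = 7
height_1 = 3
pos_x_2 = 3.5
pos_y_2 = 3.5
pos_z_2 = 6
pos_x_3 = 7
pos_y_3 = 6
pos_z_3 = 3.5
depth_3 = 3
height_3 = 4
pos_x_4 = 2.5
pos_y_4 = 4
pos_z_4 = 5
height_4 = 5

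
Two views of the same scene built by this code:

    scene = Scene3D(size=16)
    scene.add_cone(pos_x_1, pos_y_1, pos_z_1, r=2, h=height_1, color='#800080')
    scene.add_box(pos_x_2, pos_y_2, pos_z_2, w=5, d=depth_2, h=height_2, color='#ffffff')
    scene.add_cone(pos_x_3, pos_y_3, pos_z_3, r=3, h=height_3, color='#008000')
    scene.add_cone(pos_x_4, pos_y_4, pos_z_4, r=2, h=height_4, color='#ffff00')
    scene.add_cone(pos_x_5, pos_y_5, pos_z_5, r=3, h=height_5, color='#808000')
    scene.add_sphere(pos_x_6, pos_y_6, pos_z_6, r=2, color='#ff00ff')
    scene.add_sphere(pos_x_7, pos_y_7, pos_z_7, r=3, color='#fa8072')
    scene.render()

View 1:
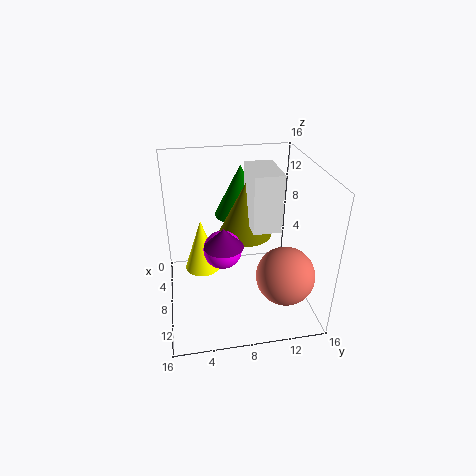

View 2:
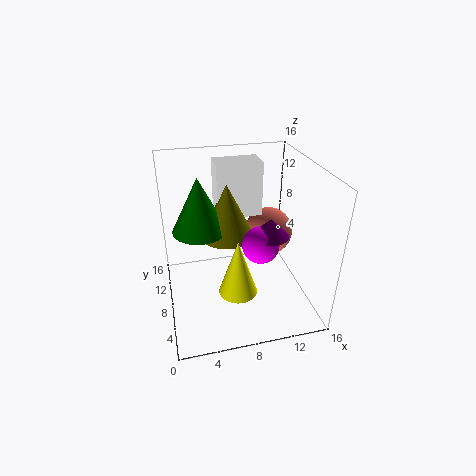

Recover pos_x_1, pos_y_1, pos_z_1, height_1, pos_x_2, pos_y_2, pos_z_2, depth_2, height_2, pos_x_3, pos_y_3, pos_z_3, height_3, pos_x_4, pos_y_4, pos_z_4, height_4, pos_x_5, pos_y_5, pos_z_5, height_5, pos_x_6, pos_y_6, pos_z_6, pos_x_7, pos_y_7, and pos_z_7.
pos_x_1 = 11, pos_y_1 = 6, pos_z_1 = 9, height_1 = 2, pos_x_2 = 6, pos_y_2 = 9, pos_z_2 = 10, depth_2 = 3, height_2 = 6, pos_x_3 = 4, pos_y_3 = 9, pos_z_3 = 9, height_3 = 6, pos_x_4 = 7, pos_y_4 = 4, pos_z_4 = 4, height_4 = 6, pos_x_5 = 7, pos_y_5 = 9, pos_z_5 = 8, height_5 = 6, pos_x_6 = 10, pos_y_6 = 6, pos_z_6 = 8, pos_x_7 = 13, pos_y_7 = 12, pos_z_7 = 6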